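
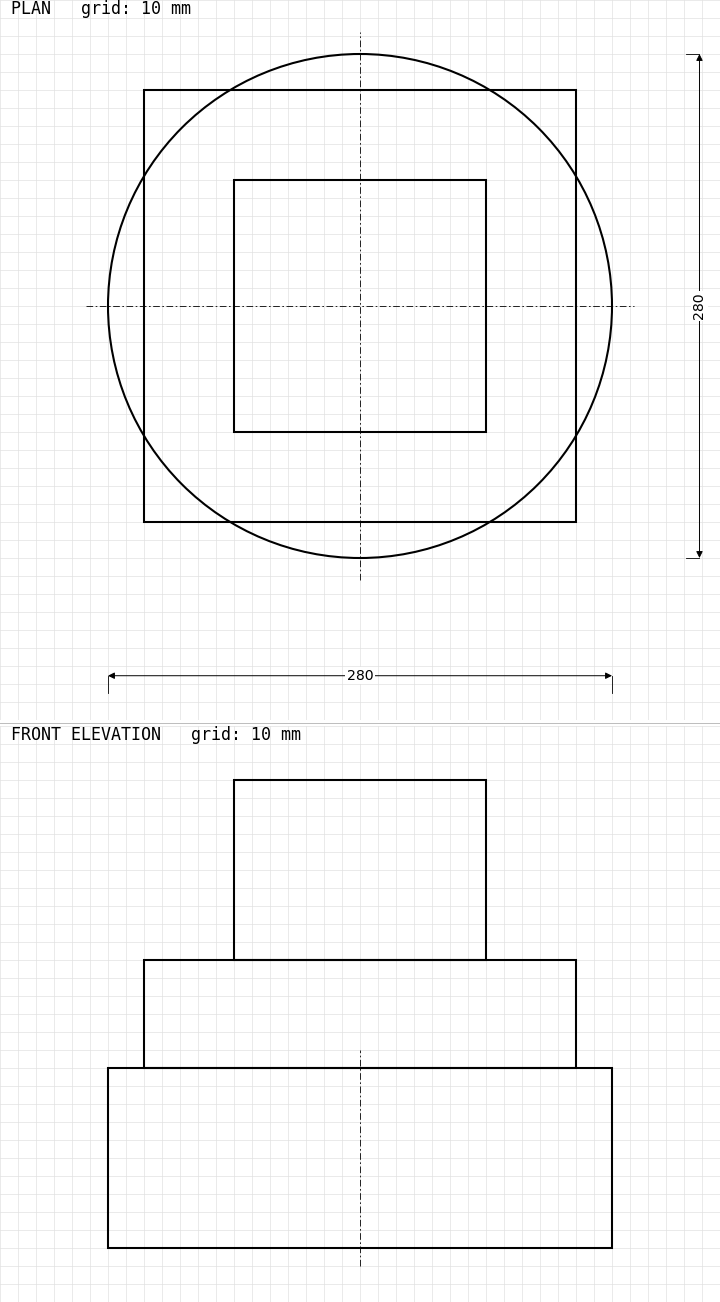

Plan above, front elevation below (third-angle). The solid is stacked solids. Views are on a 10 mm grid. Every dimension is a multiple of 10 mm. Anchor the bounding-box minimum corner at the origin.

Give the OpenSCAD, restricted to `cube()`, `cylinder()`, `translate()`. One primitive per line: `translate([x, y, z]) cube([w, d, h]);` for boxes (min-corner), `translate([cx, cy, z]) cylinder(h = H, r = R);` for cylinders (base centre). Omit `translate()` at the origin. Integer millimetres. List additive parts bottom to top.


translate([140, 140, 0]) cylinder(h = 100, r = 140);
translate([20, 20, 100]) cube([240, 240, 60]);
translate([70, 70, 160]) cube([140, 140, 100]);


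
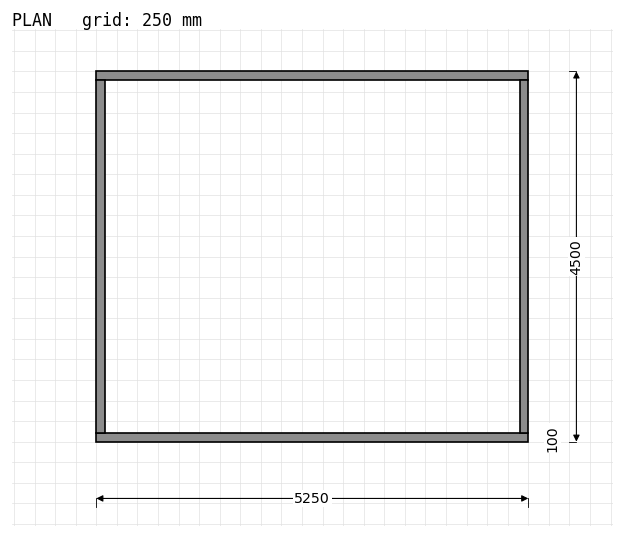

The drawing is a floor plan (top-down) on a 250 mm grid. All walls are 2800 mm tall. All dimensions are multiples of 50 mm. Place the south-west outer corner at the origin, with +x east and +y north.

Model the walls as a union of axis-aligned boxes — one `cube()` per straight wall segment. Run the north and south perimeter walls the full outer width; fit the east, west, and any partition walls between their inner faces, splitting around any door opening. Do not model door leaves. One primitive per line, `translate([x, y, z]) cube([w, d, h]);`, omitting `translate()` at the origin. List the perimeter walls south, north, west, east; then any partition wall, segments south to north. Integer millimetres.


cube([5250, 100, 2800]);
translate([0, 4400, 0]) cube([5250, 100, 2800]);
translate([0, 100, 0]) cube([100, 4300, 2800]);
translate([5150, 100, 0]) cube([100, 4300, 2800]);


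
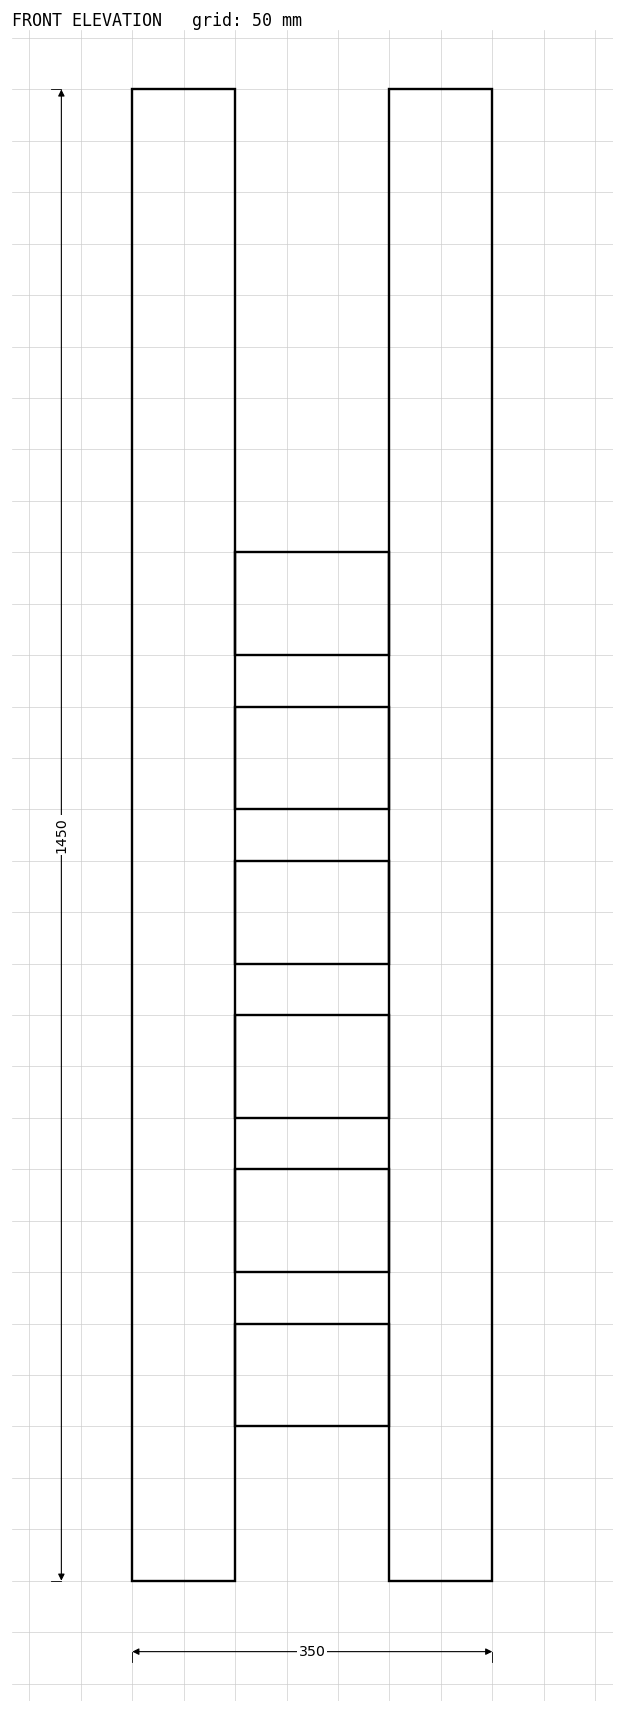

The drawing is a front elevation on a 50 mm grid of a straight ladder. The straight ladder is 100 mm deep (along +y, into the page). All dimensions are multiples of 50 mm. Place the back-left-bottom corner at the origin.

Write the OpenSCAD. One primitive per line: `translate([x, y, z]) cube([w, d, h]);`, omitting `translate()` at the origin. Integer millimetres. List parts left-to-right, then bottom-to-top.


cube([100, 100, 1450]);
translate([100, 0, 150]) cube([150, 100, 100]);
translate([100, 0, 300]) cube([150, 100, 100]);
translate([100, 0, 450]) cube([150, 100, 100]);
translate([100, 0, 600]) cube([150, 100, 100]);
translate([100, 0, 750]) cube([150, 100, 100]);
translate([100, 0, 900]) cube([150, 100, 100]);
translate([250, 0, 0]) cube([100, 100, 1450]);


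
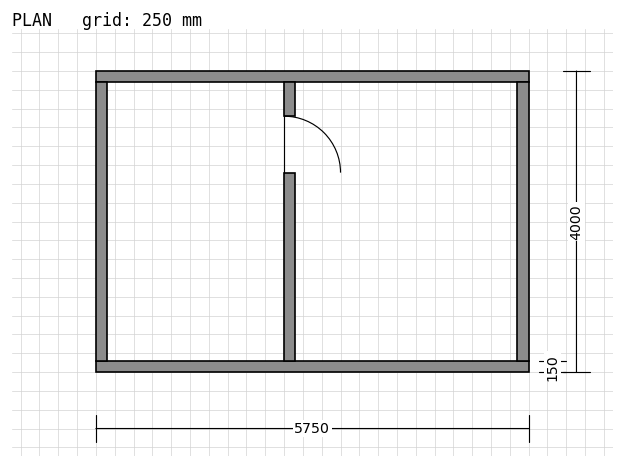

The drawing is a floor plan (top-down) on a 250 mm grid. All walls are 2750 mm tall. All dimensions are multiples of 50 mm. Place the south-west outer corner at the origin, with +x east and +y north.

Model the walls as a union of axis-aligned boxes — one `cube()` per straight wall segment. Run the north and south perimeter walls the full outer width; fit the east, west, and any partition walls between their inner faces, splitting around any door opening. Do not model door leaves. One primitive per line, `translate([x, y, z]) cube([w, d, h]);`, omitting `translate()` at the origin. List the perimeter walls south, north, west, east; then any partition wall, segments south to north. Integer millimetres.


cube([5750, 150, 2750]);
translate([0, 3850, 0]) cube([5750, 150, 2750]);
translate([0, 150, 0]) cube([150, 3700, 2750]);
translate([5600, 150, 0]) cube([150, 3700, 2750]);
translate([2500, 150, 0]) cube([150, 2500, 2750]);
translate([2500, 3400, 0]) cube([150, 450, 2750]);


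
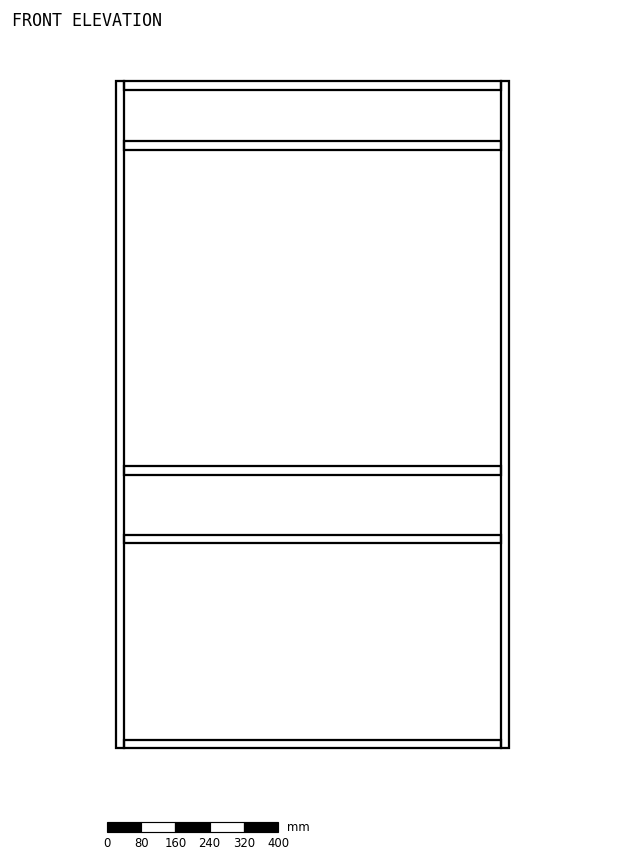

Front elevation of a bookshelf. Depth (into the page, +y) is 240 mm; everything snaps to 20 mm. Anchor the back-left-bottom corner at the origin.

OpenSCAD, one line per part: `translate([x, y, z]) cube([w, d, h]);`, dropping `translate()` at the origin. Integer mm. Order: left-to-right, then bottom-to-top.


cube([20, 240, 1560]);
translate([20, 0, 0]) cube([880, 240, 20]);
translate([20, 0, 480]) cube([880, 240, 20]);
translate([20, 0, 640]) cube([880, 240, 20]);
translate([20, 0, 1400]) cube([880, 240, 20]);
translate([20, 0, 1540]) cube([880, 240, 20]);
translate([900, 0, 0]) cube([20, 240, 1560]);


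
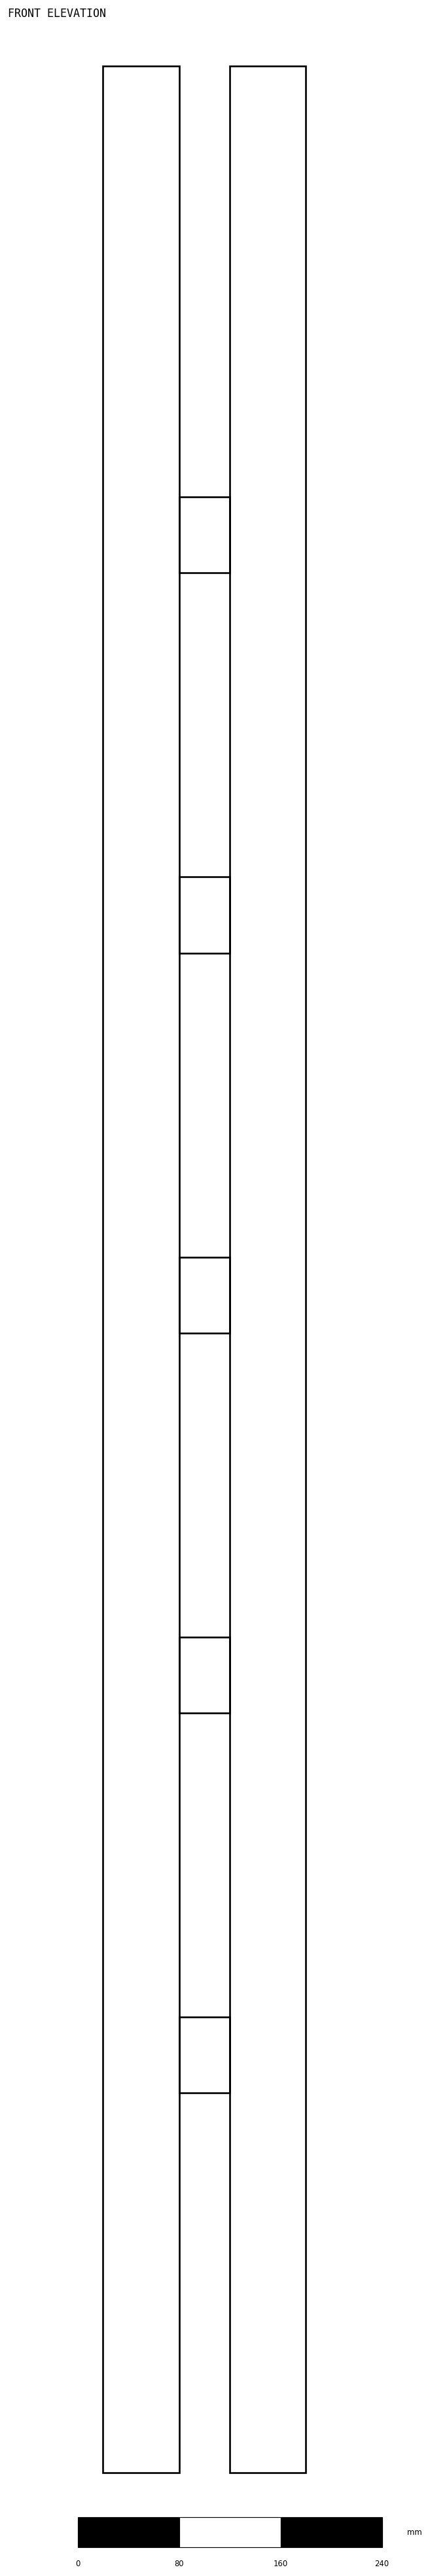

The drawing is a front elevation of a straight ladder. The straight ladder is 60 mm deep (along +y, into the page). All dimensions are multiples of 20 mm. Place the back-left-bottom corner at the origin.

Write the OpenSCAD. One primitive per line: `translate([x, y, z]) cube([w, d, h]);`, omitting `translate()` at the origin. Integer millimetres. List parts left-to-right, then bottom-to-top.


cube([60, 60, 1900]);
translate([60, 0, 300]) cube([40, 60, 60]);
translate([60, 0, 600]) cube([40, 60, 60]);
translate([60, 0, 900]) cube([40, 60, 60]);
translate([60, 0, 1200]) cube([40, 60, 60]);
translate([60, 0, 1500]) cube([40, 60, 60]);
translate([100, 0, 0]) cube([60, 60, 1900]);


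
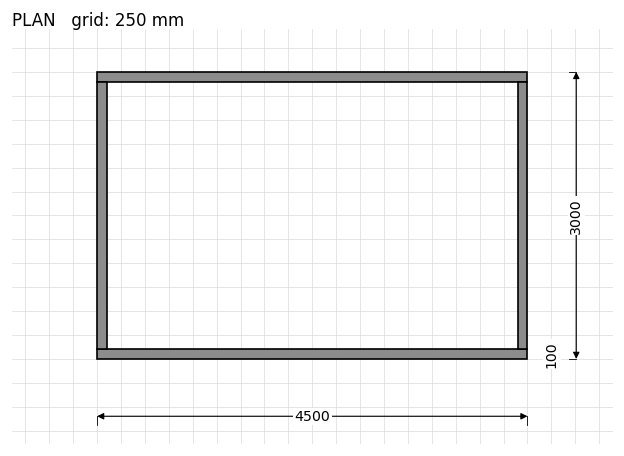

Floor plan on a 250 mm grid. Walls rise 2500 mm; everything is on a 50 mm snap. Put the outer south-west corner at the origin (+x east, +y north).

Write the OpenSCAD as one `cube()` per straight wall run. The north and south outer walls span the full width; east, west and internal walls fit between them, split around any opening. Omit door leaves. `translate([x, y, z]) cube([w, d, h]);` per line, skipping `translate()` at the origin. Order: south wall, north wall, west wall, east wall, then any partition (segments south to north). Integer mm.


cube([4500, 100, 2500]);
translate([0, 2900, 0]) cube([4500, 100, 2500]);
translate([0, 100, 0]) cube([100, 2800, 2500]);
translate([4400, 100, 0]) cube([100, 2800, 2500]);


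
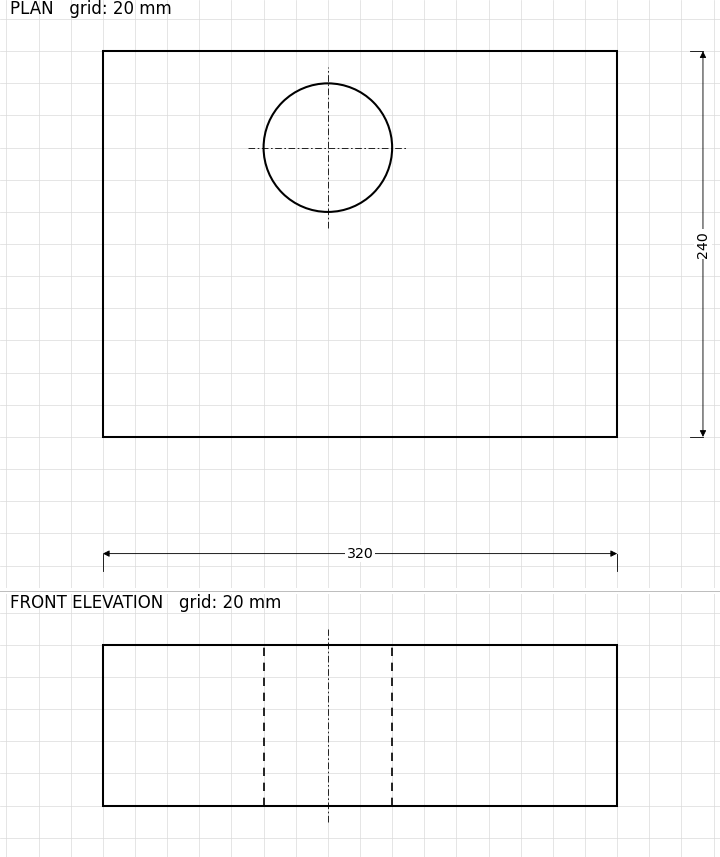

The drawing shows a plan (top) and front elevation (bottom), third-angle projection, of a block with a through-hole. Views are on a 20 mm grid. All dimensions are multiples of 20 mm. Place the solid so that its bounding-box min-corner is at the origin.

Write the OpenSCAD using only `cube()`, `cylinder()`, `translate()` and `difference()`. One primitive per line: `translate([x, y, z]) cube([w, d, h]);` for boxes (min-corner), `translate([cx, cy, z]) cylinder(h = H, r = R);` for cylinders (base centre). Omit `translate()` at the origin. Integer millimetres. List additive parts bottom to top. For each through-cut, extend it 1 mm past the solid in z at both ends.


difference() {
  cube([320, 240, 100]);
  translate([140, 180, -1]) cylinder(h = 102, r = 40);
}


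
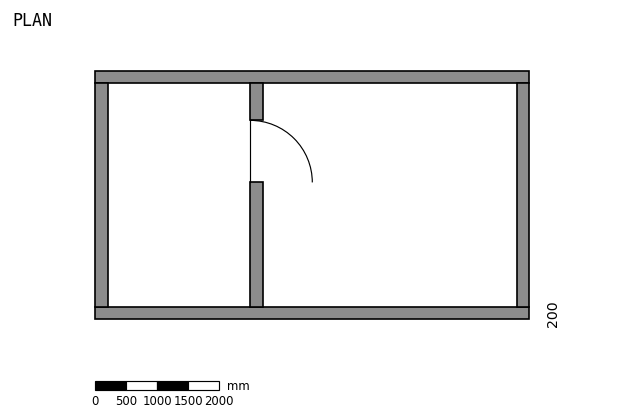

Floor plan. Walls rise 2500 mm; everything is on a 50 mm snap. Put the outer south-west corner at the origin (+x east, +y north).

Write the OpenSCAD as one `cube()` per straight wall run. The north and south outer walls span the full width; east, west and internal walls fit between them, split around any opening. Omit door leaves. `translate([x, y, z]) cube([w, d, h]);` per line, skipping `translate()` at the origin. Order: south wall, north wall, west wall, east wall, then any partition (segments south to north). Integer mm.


cube([7000, 200, 2500]);
translate([0, 3800, 0]) cube([7000, 200, 2500]);
translate([0, 200, 0]) cube([200, 3600, 2500]);
translate([6800, 200, 0]) cube([200, 3600, 2500]);
translate([2500, 200, 0]) cube([200, 2000, 2500]);
translate([2500, 3200, 0]) cube([200, 600, 2500]);


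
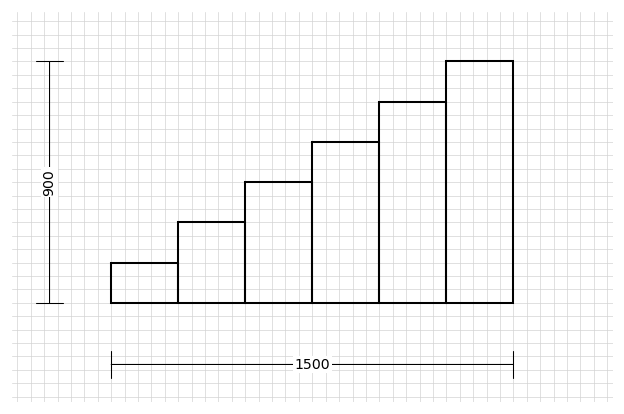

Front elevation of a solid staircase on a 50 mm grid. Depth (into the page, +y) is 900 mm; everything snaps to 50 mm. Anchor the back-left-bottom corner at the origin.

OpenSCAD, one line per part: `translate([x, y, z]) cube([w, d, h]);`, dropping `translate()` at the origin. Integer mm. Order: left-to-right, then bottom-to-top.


cube([250, 900, 150]);
translate([250, 0, 0]) cube([250, 900, 300]);
translate([500, 0, 0]) cube([250, 900, 450]);
translate([750, 0, 0]) cube([250, 900, 600]);
translate([1000, 0, 0]) cube([250, 900, 750]);
translate([1250, 0, 0]) cube([250, 900, 900]);


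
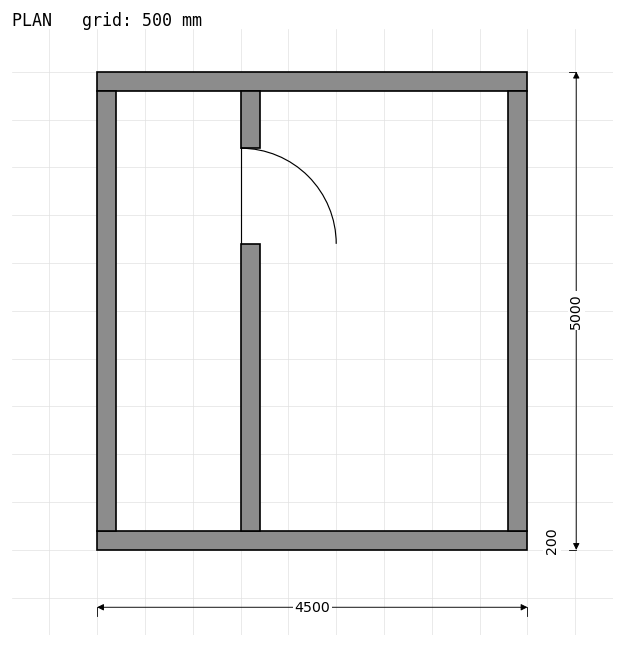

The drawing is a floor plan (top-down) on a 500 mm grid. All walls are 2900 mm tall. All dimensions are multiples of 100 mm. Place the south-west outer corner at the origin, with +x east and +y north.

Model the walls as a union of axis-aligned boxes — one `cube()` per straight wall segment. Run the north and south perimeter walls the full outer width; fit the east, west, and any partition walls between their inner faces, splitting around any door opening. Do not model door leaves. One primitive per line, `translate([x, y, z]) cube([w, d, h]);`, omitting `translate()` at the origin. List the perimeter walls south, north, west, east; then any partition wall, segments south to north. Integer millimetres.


cube([4500, 200, 2900]);
translate([0, 4800, 0]) cube([4500, 200, 2900]);
translate([0, 200, 0]) cube([200, 4600, 2900]);
translate([4300, 200, 0]) cube([200, 4600, 2900]);
translate([1500, 200, 0]) cube([200, 3000, 2900]);
translate([1500, 4200, 0]) cube([200, 600, 2900]);


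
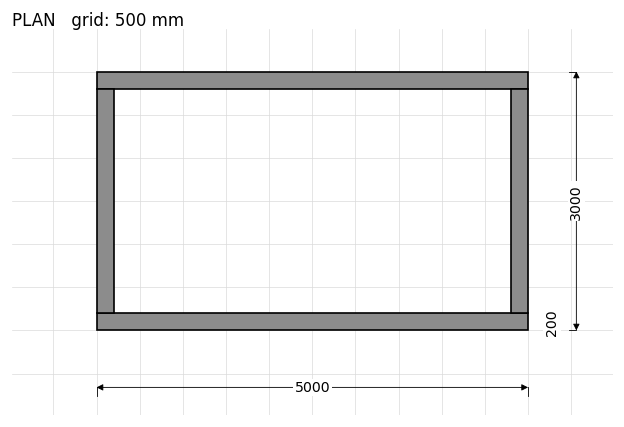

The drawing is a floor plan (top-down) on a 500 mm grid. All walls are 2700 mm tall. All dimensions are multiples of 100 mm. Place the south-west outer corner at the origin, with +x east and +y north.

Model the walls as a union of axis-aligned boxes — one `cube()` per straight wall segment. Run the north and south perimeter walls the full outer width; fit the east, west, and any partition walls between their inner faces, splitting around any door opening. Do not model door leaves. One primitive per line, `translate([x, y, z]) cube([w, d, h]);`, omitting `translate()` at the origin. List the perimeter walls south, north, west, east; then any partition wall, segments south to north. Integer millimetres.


cube([5000, 200, 2700]);
translate([0, 2800, 0]) cube([5000, 200, 2700]);
translate([0, 200, 0]) cube([200, 2600, 2700]);
translate([4800, 200, 0]) cube([200, 2600, 2700]);


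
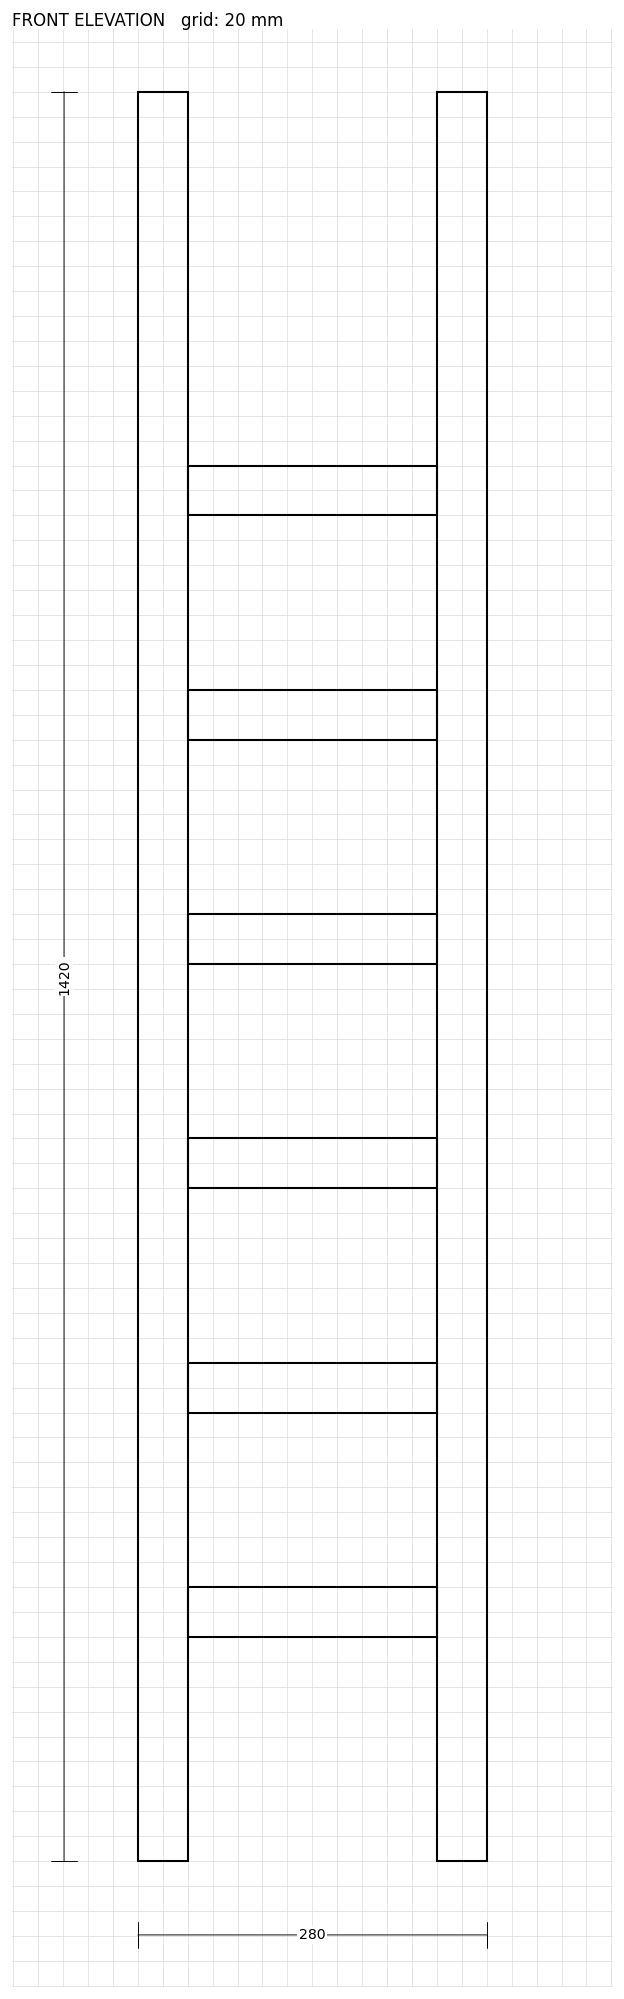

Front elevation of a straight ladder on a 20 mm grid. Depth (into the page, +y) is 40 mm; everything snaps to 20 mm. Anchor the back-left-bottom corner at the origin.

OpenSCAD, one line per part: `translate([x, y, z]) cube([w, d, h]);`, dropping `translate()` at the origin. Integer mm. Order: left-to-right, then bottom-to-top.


cube([40, 40, 1420]);
translate([40, 0, 180]) cube([200, 40, 40]);
translate([40, 0, 360]) cube([200, 40, 40]);
translate([40, 0, 540]) cube([200, 40, 40]);
translate([40, 0, 720]) cube([200, 40, 40]);
translate([40, 0, 900]) cube([200, 40, 40]);
translate([40, 0, 1080]) cube([200, 40, 40]);
translate([240, 0, 0]) cube([40, 40, 1420]);


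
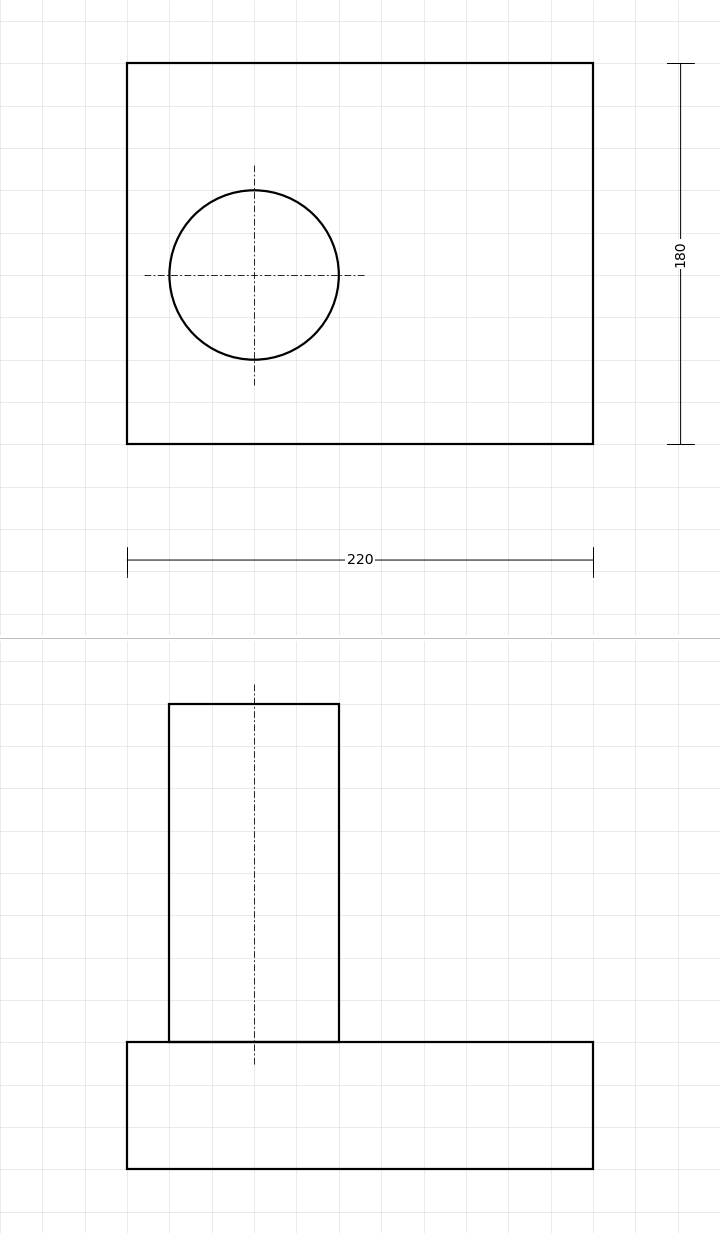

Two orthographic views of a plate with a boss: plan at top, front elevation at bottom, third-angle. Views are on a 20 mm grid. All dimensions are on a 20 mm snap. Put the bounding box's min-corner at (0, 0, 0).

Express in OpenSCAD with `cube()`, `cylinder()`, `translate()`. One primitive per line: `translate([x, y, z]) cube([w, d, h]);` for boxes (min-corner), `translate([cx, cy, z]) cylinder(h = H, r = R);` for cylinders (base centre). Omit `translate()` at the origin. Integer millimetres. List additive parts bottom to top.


cube([220, 180, 60]);
translate([60, 80, 60]) cylinder(h = 160, r = 40);


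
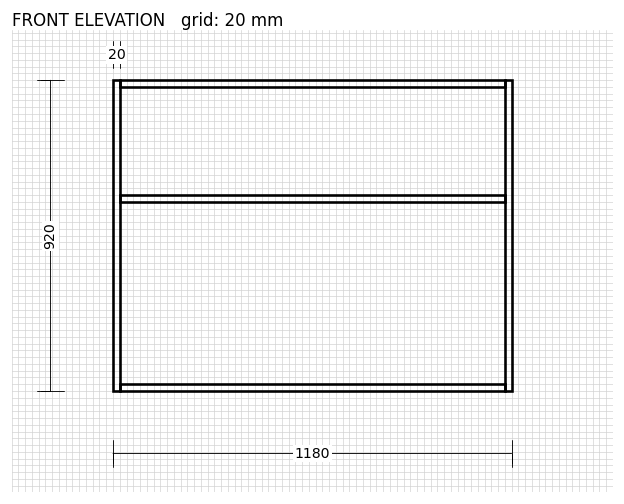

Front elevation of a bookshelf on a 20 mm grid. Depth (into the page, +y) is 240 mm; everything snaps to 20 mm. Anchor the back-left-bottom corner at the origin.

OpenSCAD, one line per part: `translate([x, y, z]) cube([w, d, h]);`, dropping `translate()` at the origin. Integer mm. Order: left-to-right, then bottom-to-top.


cube([20, 240, 920]);
translate([20, 0, 0]) cube([1140, 240, 20]);
translate([20, 0, 560]) cube([1140, 240, 20]);
translate([20, 0, 900]) cube([1140, 240, 20]);
translate([1160, 0, 0]) cube([20, 240, 920]);


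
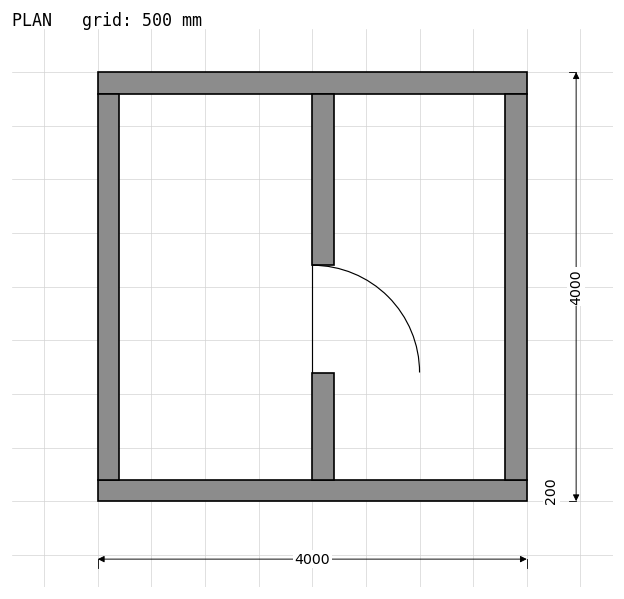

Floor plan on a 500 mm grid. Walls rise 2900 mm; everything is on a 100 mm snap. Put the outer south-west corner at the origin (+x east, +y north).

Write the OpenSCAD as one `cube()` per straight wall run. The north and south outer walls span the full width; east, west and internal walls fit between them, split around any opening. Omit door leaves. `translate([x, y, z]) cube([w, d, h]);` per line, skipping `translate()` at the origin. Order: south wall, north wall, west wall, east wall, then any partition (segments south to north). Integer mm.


cube([4000, 200, 2900]);
translate([0, 3800, 0]) cube([4000, 200, 2900]);
translate([0, 200, 0]) cube([200, 3600, 2900]);
translate([3800, 200, 0]) cube([200, 3600, 2900]);
translate([2000, 200, 0]) cube([200, 1000, 2900]);
translate([2000, 2200, 0]) cube([200, 1600, 2900]);


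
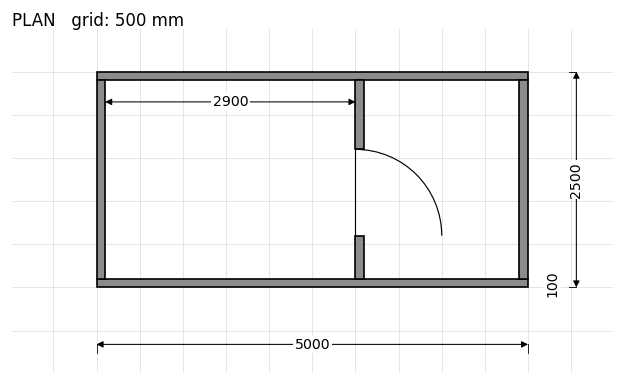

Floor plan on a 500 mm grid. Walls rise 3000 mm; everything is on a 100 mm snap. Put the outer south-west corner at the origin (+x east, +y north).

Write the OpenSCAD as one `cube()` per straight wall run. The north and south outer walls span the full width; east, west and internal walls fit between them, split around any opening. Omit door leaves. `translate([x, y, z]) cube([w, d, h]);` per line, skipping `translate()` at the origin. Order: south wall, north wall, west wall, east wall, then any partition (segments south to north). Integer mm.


cube([5000, 100, 3000]);
translate([0, 2400, 0]) cube([5000, 100, 3000]);
translate([0, 100, 0]) cube([100, 2300, 3000]);
translate([4900, 100, 0]) cube([100, 2300, 3000]);
translate([3000, 100, 0]) cube([100, 500, 3000]);
translate([3000, 1600, 0]) cube([100, 800, 3000]);


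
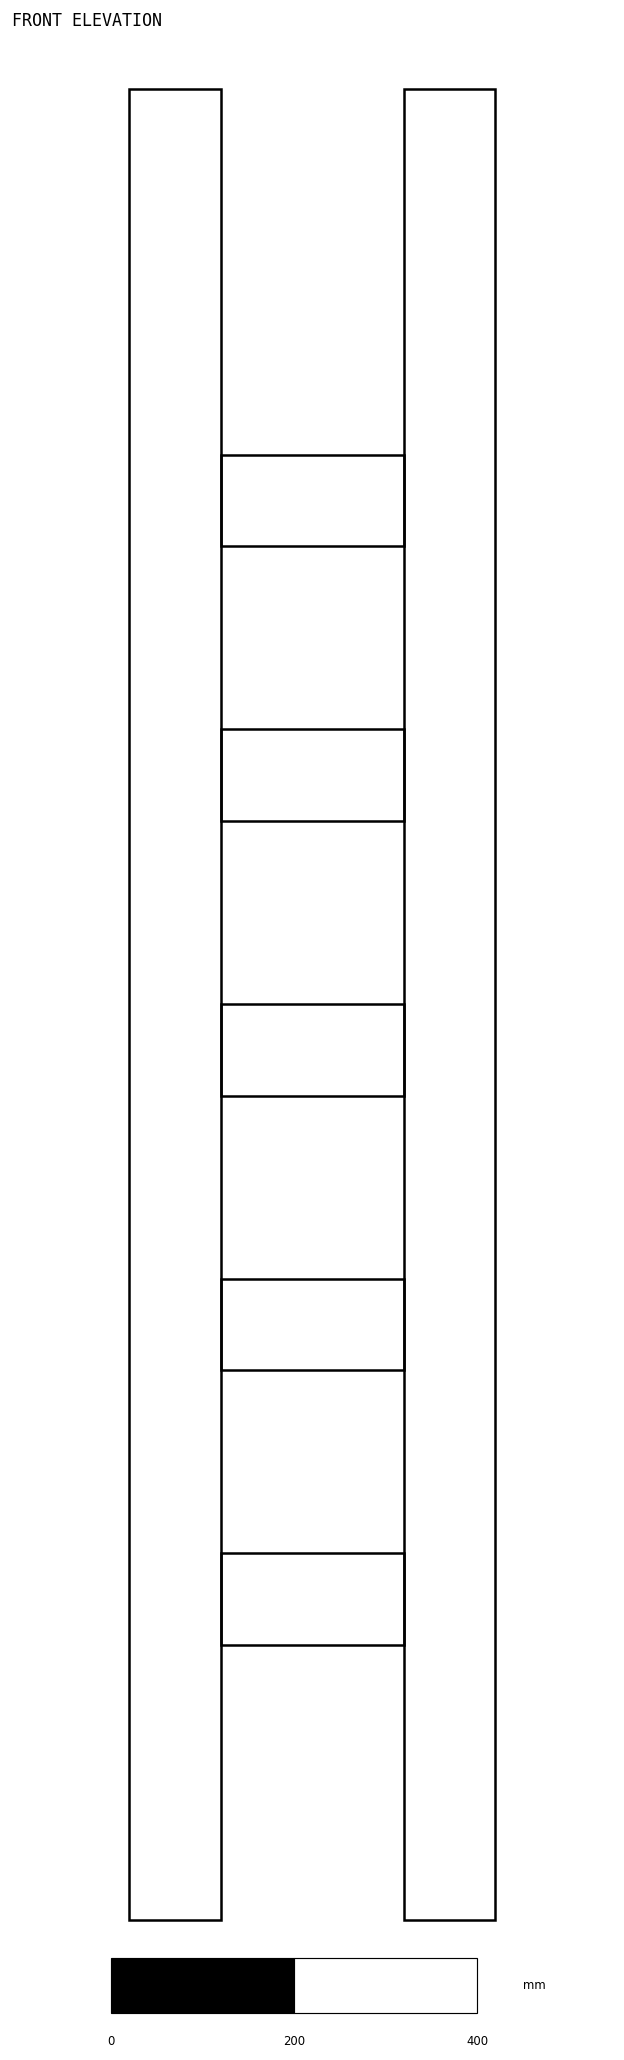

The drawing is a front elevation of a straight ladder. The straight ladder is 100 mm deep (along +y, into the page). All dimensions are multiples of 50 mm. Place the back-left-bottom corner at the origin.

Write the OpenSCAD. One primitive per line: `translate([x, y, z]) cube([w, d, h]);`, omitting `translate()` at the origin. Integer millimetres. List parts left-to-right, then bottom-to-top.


cube([100, 100, 2000]);
translate([100, 0, 300]) cube([200, 100, 100]);
translate([100, 0, 600]) cube([200, 100, 100]);
translate([100, 0, 900]) cube([200, 100, 100]);
translate([100, 0, 1200]) cube([200, 100, 100]);
translate([100, 0, 1500]) cube([200, 100, 100]);
translate([300, 0, 0]) cube([100, 100, 2000]);


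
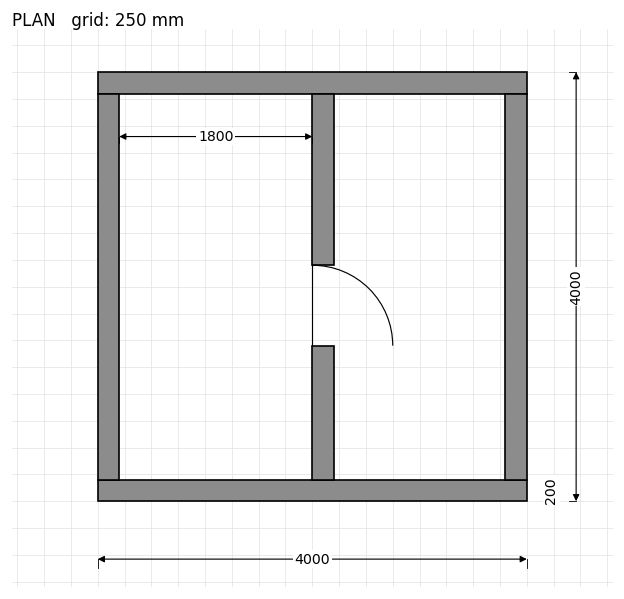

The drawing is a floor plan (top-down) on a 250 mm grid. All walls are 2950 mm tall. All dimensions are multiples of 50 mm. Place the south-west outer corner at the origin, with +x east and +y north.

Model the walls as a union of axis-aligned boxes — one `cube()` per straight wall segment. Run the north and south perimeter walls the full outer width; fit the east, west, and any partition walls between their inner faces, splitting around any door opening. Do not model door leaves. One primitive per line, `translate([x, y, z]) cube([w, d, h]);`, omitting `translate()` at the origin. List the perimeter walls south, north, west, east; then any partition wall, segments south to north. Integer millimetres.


cube([4000, 200, 2950]);
translate([0, 3800, 0]) cube([4000, 200, 2950]);
translate([0, 200, 0]) cube([200, 3600, 2950]);
translate([3800, 200, 0]) cube([200, 3600, 2950]);
translate([2000, 200, 0]) cube([200, 1250, 2950]);
translate([2000, 2200, 0]) cube([200, 1600, 2950]);


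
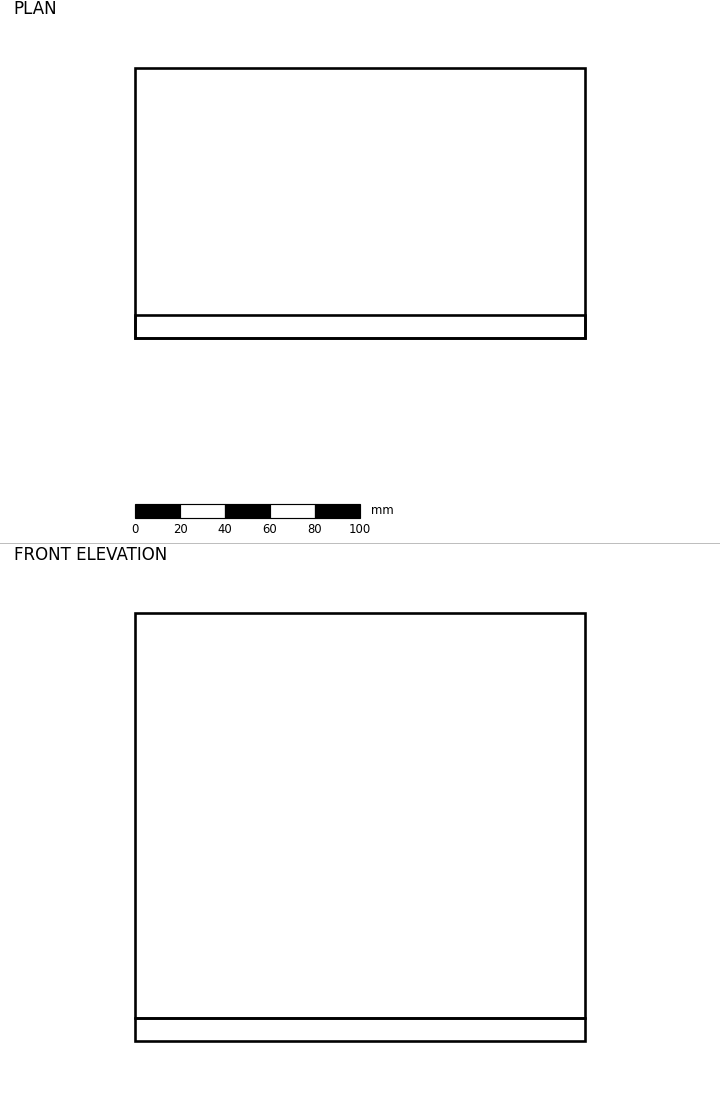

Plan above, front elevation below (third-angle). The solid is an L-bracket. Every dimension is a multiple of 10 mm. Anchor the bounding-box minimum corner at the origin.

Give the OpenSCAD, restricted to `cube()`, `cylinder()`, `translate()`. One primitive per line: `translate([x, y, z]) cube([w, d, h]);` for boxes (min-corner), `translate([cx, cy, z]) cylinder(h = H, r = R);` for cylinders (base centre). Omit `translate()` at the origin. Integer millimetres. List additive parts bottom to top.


cube([200, 120, 10]);
translate([0, 0, 10]) cube([200, 10, 180]);


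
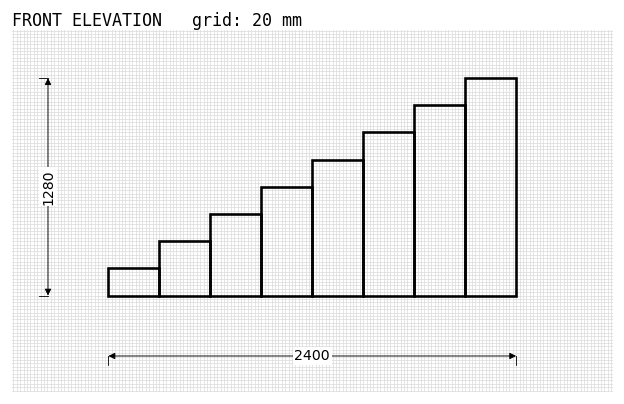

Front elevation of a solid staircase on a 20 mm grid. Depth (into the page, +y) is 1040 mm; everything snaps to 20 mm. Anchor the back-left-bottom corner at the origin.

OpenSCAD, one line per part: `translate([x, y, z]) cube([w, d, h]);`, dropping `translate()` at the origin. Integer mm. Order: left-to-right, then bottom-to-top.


cube([300, 1040, 160]);
translate([300, 0, 0]) cube([300, 1040, 320]);
translate([600, 0, 0]) cube([300, 1040, 480]);
translate([900, 0, 0]) cube([300, 1040, 640]);
translate([1200, 0, 0]) cube([300, 1040, 800]);
translate([1500, 0, 0]) cube([300, 1040, 960]);
translate([1800, 0, 0]) cube([300, 1040, 1120]);
translate([2100, 0, 0]) cube([300, 1040, 1280]);


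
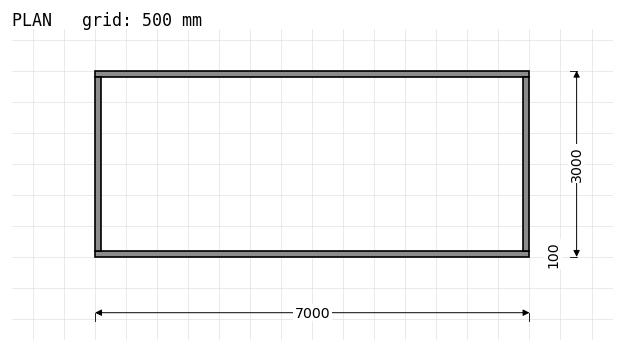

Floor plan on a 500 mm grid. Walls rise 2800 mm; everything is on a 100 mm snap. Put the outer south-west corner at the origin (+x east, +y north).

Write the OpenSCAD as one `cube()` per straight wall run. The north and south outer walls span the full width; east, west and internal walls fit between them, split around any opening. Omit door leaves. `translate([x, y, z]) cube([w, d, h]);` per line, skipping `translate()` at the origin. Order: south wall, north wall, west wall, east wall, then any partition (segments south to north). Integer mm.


cube([7000, 100, 2800]);
translate([0, 2900, 0]) cube([7000, 100, 2800]);
translate([0, 100, 0]) cube([100, 2800, 2800]);
translate([6900, 100, 0]) cube([100, 2800, 2800]);


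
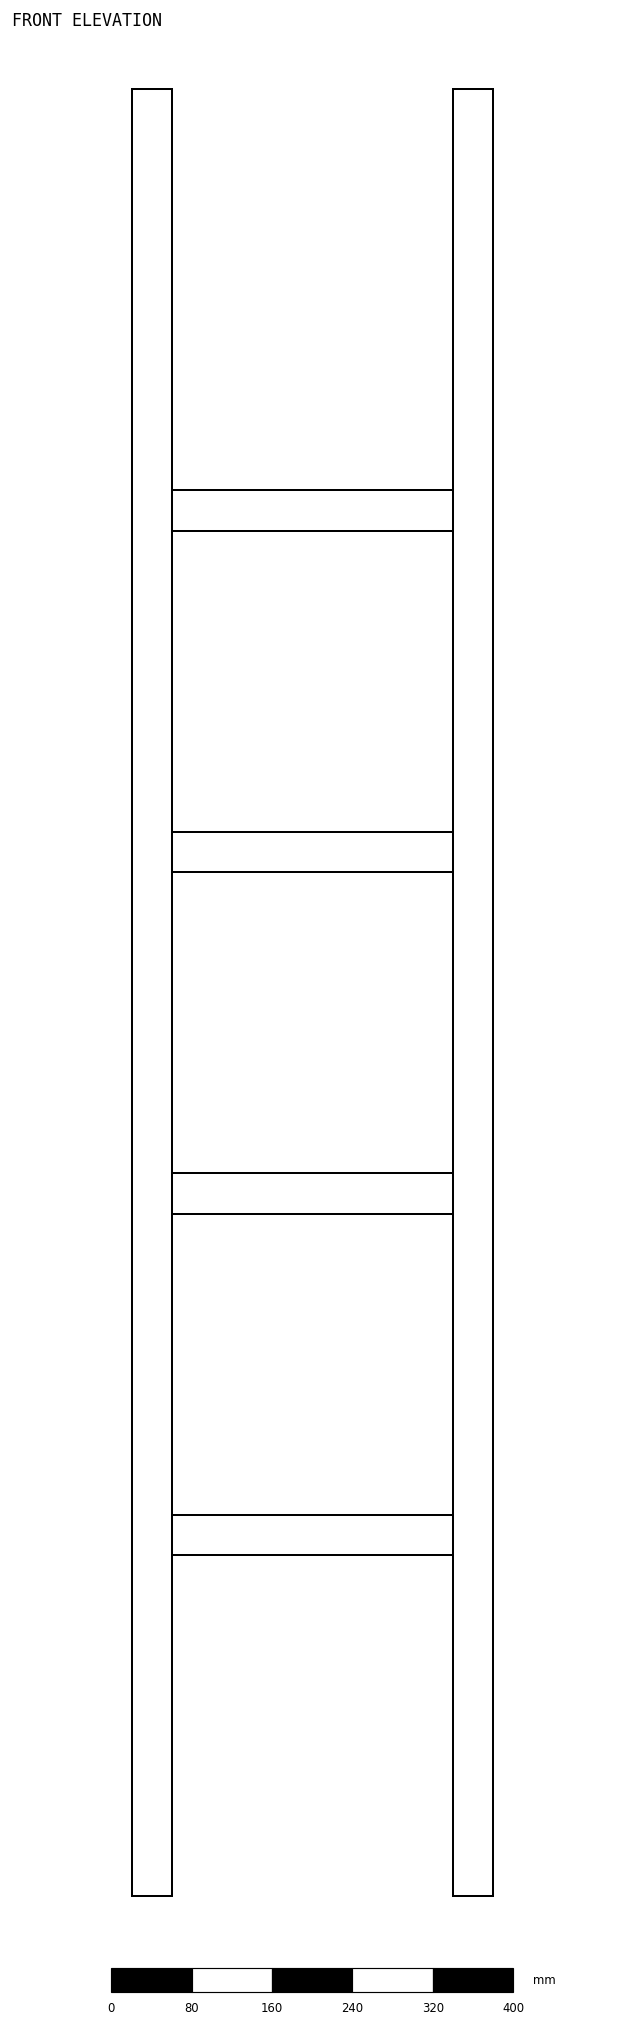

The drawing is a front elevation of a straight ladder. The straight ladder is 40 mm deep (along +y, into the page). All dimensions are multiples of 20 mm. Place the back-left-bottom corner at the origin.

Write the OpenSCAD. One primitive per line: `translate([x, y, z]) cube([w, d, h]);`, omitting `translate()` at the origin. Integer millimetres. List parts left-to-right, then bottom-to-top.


cube([40, 40, 1800]);
translate([40, 0, 340]) cube([280, 40, 40]);
translate([40, 0, 680]) cube([280, 40, 40]);
translate([40, 0, 1020]) cube([280, 40, 40]);
translate([40, 0, 1360]) cube([280, 40, 40]);
translate([320, 0, 0]) cube([40, 40, 1800]);


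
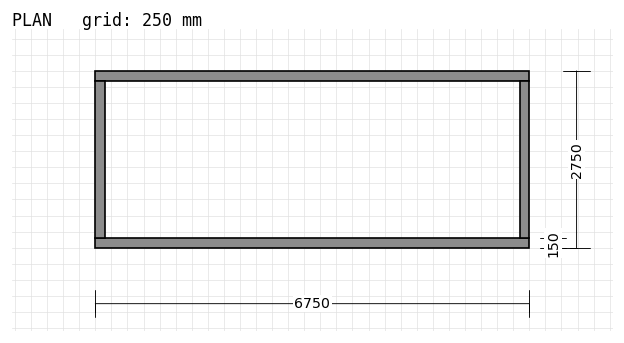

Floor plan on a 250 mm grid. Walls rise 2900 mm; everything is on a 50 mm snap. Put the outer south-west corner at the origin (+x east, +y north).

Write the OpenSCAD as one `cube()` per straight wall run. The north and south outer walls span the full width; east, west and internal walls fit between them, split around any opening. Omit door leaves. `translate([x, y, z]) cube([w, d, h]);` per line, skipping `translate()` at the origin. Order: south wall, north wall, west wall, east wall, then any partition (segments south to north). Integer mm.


cube([6750, 150, 2900]);
translate([0, 2600, 0]) cube([6750, 150, 2900]);
translate([0, 150, 0]) cube([150, 2450, 2900]);
translate([6600, 150, 0]) cube([150, 2450, 2900]);


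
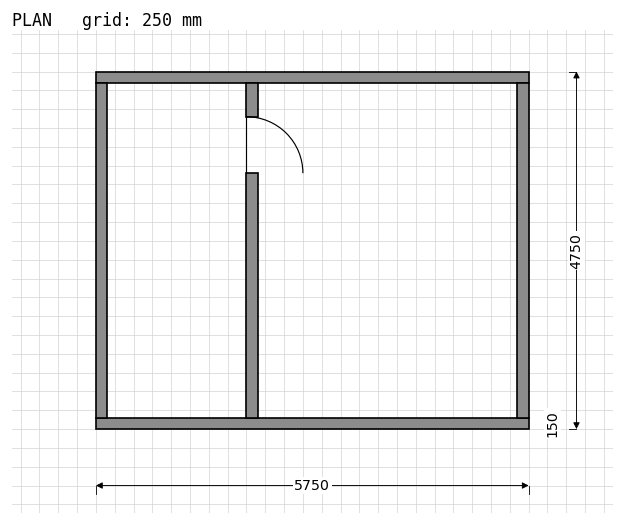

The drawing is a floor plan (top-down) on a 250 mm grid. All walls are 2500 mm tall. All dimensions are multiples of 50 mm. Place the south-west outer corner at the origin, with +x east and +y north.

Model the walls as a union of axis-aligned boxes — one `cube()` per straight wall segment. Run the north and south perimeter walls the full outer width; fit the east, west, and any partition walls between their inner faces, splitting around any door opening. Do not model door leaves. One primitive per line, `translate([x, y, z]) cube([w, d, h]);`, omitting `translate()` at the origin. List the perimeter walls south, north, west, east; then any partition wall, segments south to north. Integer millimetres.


cube([5750, 150, 2500]);
translate([0, 4600, 0]) cube([5750, 150, 2500]);
translate([0, 150, 0]) cube([150, 4450, 2500]);
translate([5600, 150, 0]) cube([150, 4450, 2500]);
translate([2000, 150, 0]) cube([150, 3250, 2500]);
translate([2000, 4150, 0]) cube([150, 450, 2500]);


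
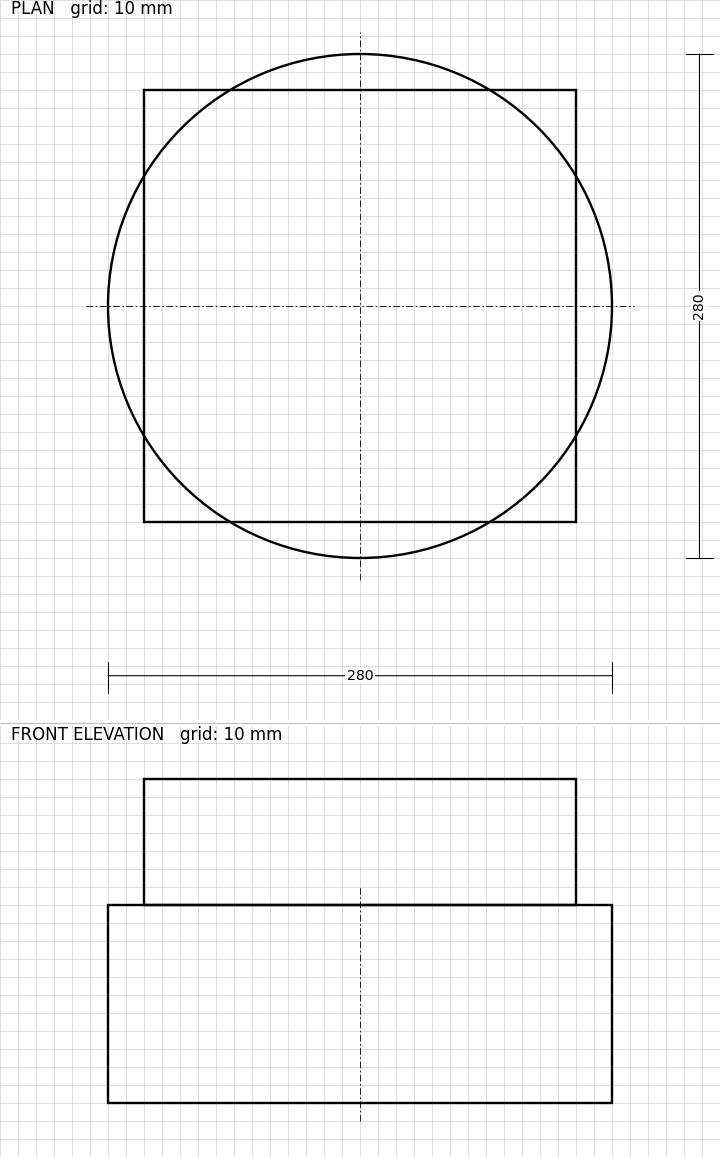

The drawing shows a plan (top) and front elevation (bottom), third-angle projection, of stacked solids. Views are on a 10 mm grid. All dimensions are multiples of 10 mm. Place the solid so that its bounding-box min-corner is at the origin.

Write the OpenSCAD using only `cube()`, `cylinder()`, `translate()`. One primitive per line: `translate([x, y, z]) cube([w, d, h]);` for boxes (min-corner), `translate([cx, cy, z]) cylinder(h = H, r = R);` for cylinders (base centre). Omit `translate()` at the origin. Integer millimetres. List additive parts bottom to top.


translate([140, 140, 0]) cylinder(h = 110, r = 140);
translate([20, 20, 110]) cube([240, 240, 70]);


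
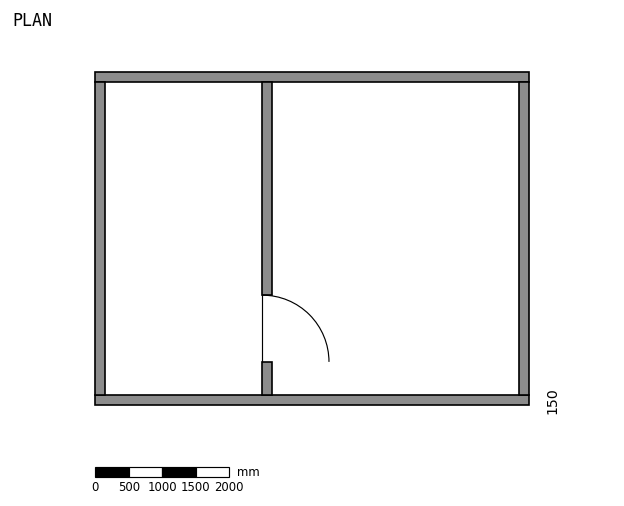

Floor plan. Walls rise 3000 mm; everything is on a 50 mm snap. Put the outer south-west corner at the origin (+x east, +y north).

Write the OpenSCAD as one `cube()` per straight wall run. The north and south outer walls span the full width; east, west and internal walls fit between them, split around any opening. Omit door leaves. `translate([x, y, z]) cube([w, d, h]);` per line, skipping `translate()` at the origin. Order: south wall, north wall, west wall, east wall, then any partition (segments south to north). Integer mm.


cube([6500, 150, 3000]);
translate([0, 4850, 0]) cube([6500, 150, 3000]);
translate([0, 150, 0]) cube([150, 4700, 3000]);
translate([6350, 150, 0]) cube([150, 4700, 3000]);
translate([2500, 150, 0]) cube([150, 500, 3000]);
translate([2500, 1650, 0]) cube([150, 3200, 3000]);


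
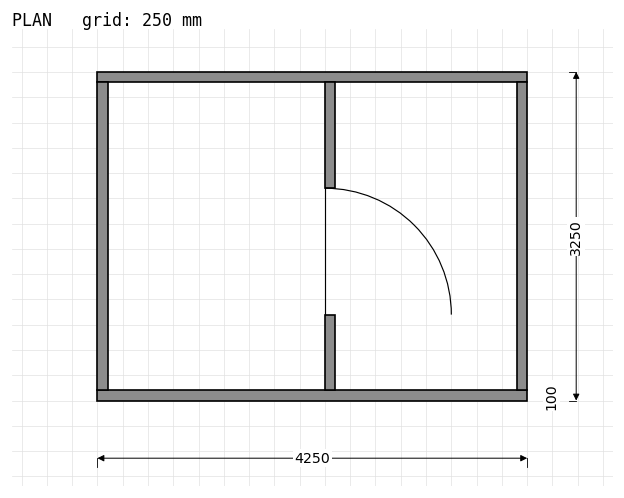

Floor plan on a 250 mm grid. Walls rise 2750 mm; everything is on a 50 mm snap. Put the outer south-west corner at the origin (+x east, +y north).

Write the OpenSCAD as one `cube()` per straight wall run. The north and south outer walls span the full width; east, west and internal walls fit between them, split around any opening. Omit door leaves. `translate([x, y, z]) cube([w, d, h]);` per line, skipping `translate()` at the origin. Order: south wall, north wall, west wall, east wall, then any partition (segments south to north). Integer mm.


cube([4250, 100, 2750]);
translate([0, 3150, 0]) cube([4250, 100, 2750]);
translate([0, 100, 0]) cube([100, 3050, 2750]);
translate([4150, 100, 0]) cube([100, 3050, 2750]);
translate([2250, 100, 0]) cube([100, 750, 2750]);
translate([2250, 2100, 0]) cube([100, 1050, 2750]);


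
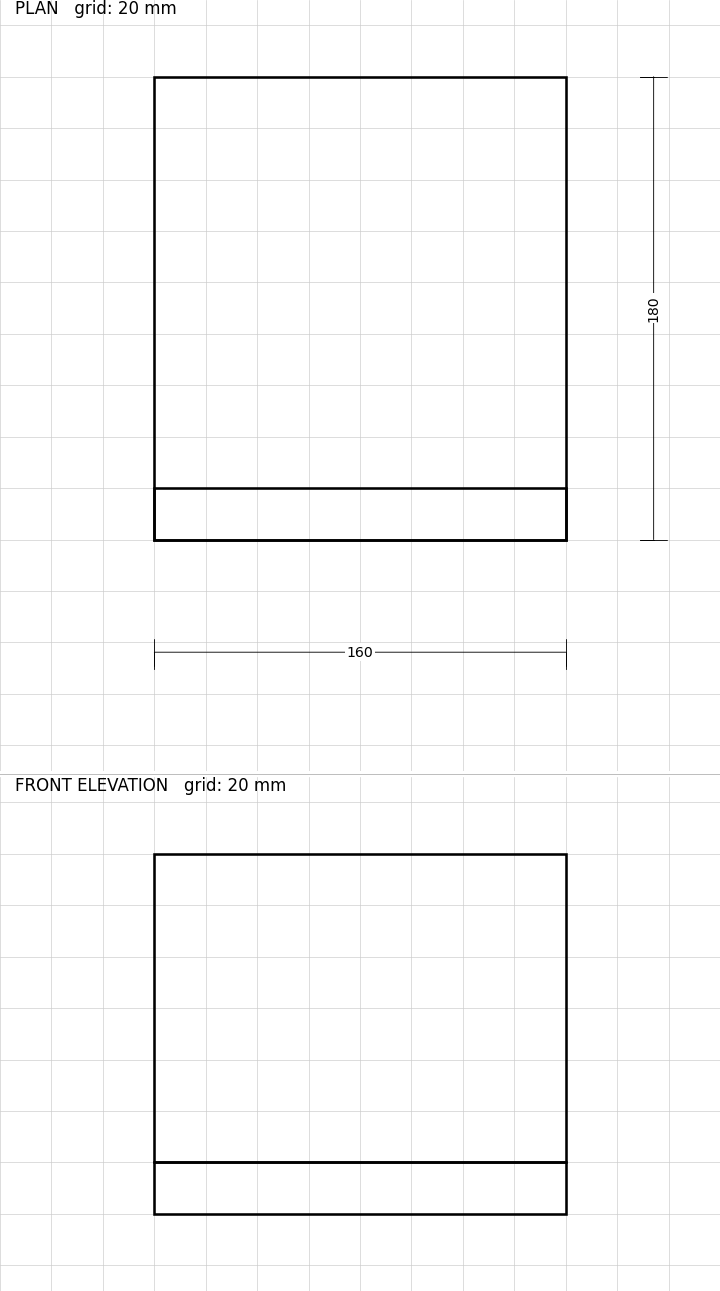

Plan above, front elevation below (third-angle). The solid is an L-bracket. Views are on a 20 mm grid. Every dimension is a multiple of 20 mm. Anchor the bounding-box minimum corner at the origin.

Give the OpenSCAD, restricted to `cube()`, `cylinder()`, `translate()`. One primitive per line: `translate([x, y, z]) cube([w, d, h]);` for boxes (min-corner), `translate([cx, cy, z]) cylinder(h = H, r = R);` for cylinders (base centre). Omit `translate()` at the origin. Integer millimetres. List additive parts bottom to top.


cube([160, 180, 20]);
translate([0, 0, 20]) cube([160, 20, 120]);


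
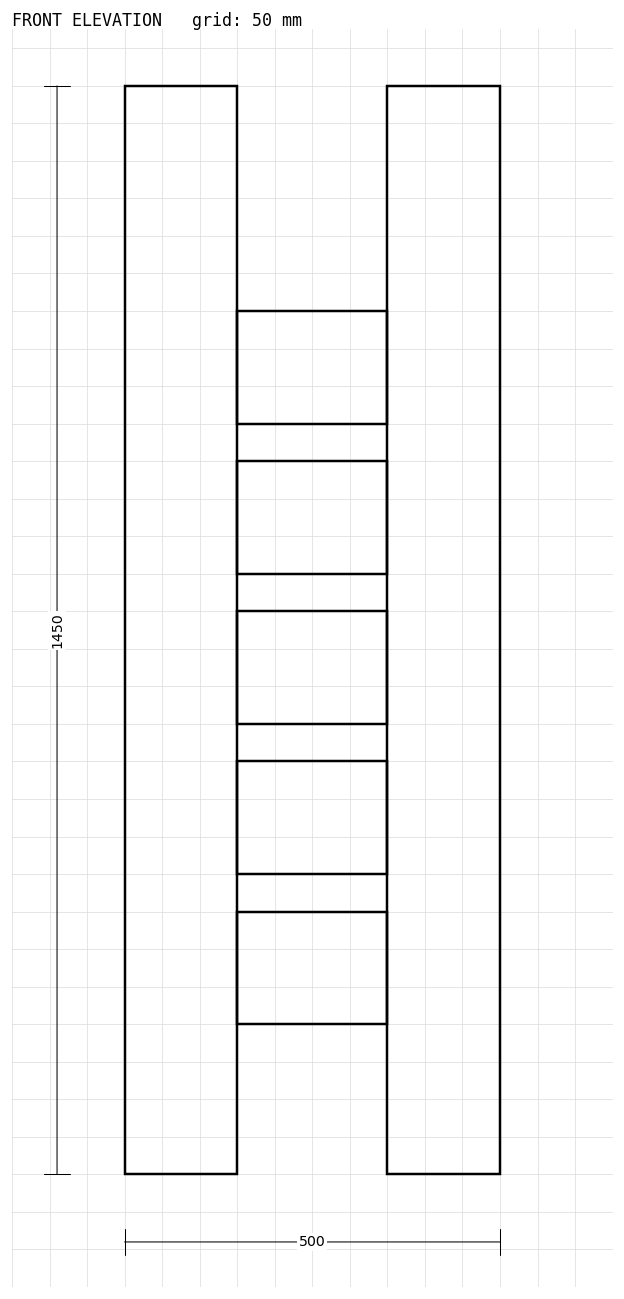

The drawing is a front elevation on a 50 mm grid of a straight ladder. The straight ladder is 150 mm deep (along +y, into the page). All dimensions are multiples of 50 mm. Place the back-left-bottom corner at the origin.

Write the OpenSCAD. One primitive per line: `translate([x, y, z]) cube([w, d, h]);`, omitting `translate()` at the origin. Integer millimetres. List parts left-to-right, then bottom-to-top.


cube([150, 150, 1450]);
translate([150, 0, 200]) cube([200, 150, 150]);
translate([150, 0, 400]) cube([200, 150, 150]);
translate([150, 0, 600]) cube([200, 150, 150]);
translate([150, 0, 800]) cube([200, 150, 150]);
translate([150, 0, 1000]) cube([200, 150, 150]);
translate([350, 0, 0]) cube([150, 150, 1450]);


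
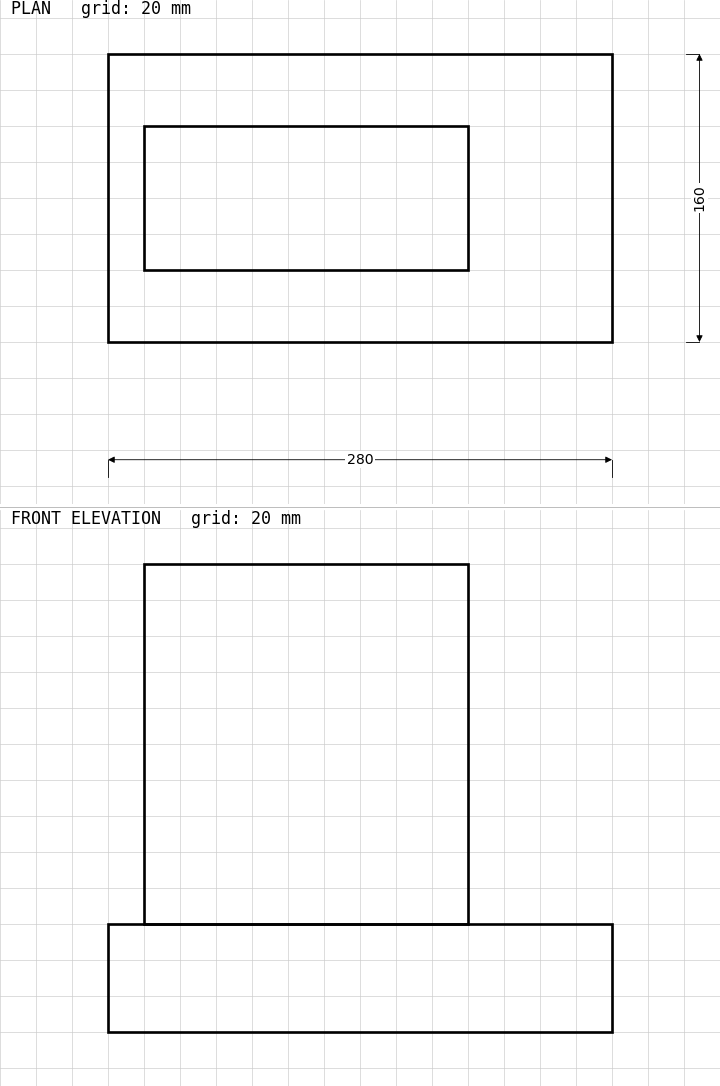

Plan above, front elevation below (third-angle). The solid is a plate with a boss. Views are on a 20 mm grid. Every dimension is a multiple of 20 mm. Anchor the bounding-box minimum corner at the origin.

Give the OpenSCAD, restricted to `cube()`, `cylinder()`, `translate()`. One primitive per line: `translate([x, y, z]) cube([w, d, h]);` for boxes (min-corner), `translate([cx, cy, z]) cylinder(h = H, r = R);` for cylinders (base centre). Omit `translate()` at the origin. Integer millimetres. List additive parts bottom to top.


cube([280, 160, 60]);
translate([20, 40, 60]) cube([180, 80, 200]);


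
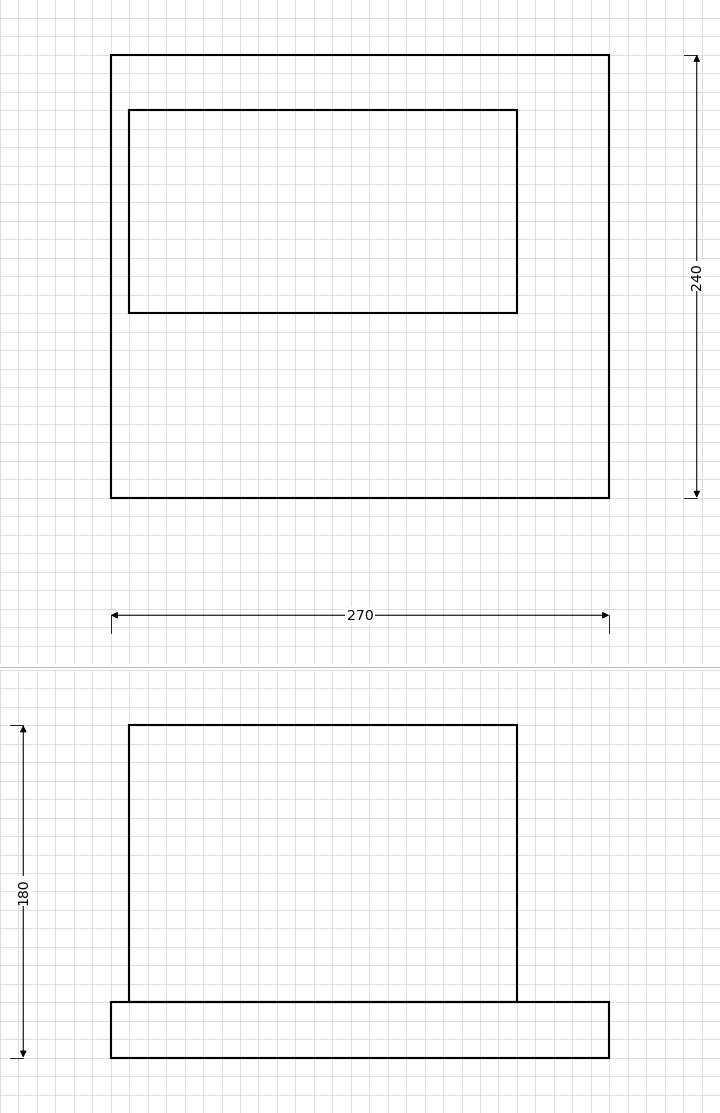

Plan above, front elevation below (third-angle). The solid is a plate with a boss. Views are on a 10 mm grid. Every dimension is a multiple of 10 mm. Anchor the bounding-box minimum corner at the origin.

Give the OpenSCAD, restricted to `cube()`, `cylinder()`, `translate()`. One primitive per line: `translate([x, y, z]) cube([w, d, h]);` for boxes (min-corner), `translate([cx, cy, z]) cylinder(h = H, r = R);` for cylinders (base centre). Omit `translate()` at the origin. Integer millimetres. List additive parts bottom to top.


cube([270, 240, 30]);
translate([10, 100, 30]) cube([210, 110, 150]);


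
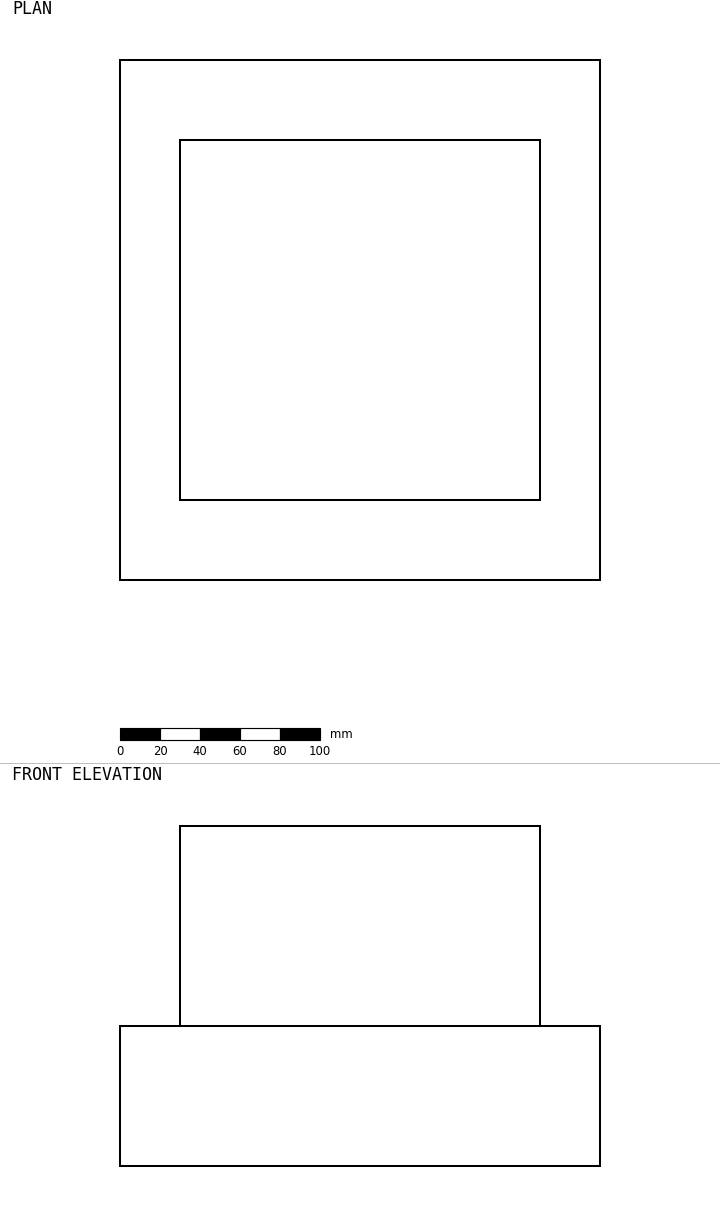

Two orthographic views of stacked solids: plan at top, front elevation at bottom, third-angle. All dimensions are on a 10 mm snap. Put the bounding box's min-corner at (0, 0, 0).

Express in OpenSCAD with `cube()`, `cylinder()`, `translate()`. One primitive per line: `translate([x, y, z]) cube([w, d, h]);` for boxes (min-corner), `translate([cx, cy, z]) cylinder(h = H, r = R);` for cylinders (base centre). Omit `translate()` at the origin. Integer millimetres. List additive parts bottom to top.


cube([240, 260, 70]);
translate([30, 40, 70]) cube([180, 180, 100]);


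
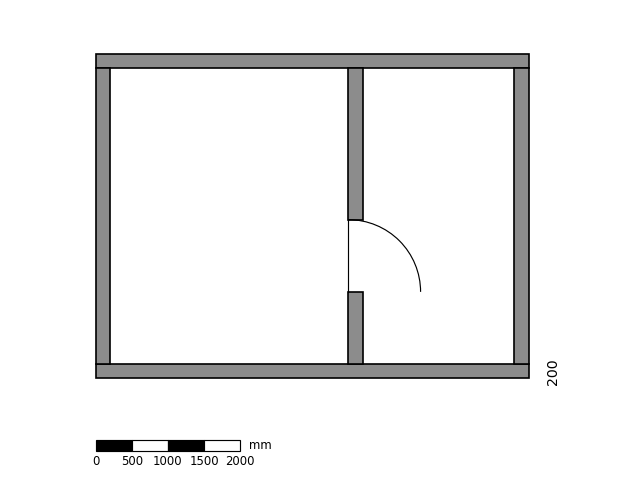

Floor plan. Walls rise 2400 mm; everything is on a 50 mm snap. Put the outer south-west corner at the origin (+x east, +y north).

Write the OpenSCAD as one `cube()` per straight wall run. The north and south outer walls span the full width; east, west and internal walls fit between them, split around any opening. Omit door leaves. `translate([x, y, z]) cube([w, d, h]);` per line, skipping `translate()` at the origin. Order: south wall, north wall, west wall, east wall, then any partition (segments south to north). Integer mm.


cube([6000, 200, 2400]);
translate([0, 4300, 0]) cube([6000, 200, 2400]);
translate([0, 200, 0]) cube([200, 4100, 2400]);
translate([5800, 200, 0]) cube([200, 4100, 2400]);
translate([3500, 200, 0]) cube([200, 1000, 2400]);
translate([3500, 2200, 0]) cube([200, 2100, 2400]);


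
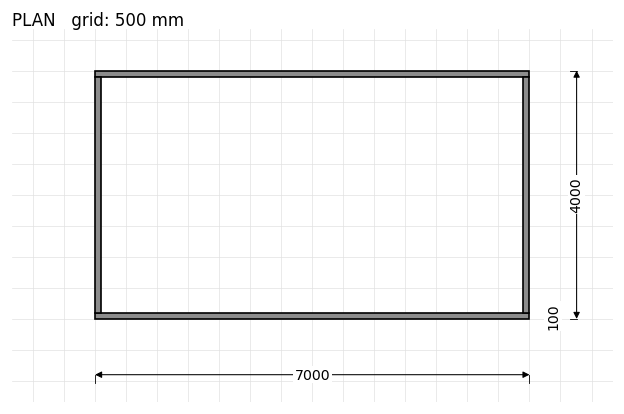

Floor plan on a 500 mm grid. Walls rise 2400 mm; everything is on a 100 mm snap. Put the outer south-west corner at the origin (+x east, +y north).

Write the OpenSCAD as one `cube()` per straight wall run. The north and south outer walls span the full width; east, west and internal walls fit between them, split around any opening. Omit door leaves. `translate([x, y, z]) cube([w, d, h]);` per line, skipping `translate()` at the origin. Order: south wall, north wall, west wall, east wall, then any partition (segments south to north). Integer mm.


cube([7000, 100, 2400]);
translate([0, 3900, 0]) cube([7000, 100, 2400]);
translate([0, 100, 0]) cube([100, 3800, 2400]);
translate([6900, 100, 0]) cube([100, 3800, 2400]);


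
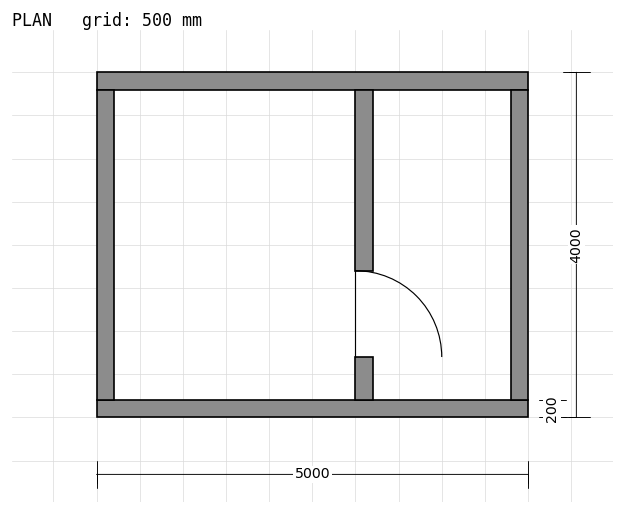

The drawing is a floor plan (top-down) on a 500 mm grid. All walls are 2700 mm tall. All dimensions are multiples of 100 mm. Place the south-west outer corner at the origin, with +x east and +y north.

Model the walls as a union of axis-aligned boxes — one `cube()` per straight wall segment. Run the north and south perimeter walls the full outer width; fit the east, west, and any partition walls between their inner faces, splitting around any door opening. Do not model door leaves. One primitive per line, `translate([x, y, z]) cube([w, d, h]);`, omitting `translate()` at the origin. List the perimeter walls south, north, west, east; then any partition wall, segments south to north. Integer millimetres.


cube([5000, 200, 2700]);
translate([0, 3800, 0]) cube([5000, 200, 2700]);
translate([0, 200, 0]) cube([200, 3600, 2700]);
translate([4800, 200, 0]) cube([200, 3600, 2700]);
translate([3000, 200, 0]) cube([200, 500, 2700]);
translate([3000, 1700, 0]) cube([200, 2100, 2700]);


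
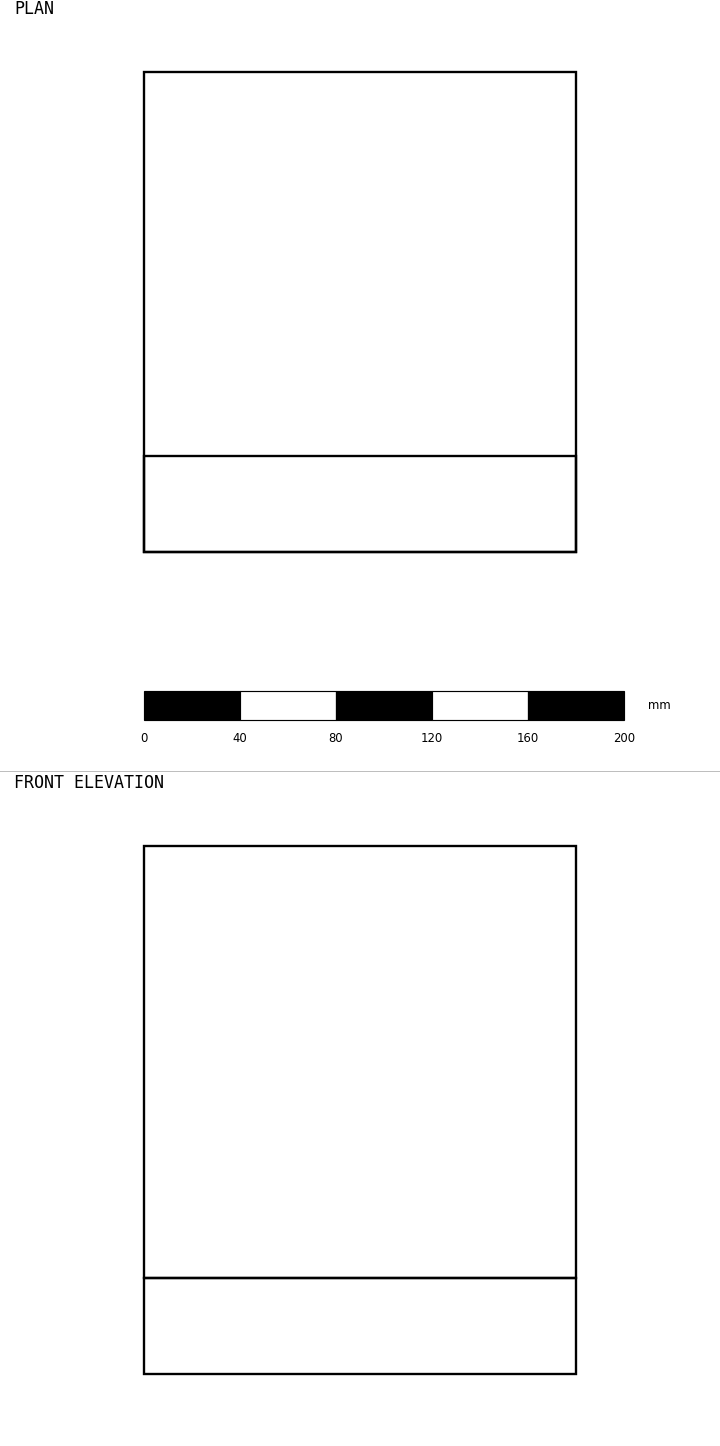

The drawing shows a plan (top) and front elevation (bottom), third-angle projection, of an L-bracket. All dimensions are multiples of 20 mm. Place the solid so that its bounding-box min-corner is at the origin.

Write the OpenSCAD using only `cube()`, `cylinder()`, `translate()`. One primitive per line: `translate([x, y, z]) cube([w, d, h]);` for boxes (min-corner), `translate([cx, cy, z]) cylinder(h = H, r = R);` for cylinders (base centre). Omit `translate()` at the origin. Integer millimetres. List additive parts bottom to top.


cube([180, 200, 40]);
translate([0, 0, 40]) cube([180, 40, 180]);
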